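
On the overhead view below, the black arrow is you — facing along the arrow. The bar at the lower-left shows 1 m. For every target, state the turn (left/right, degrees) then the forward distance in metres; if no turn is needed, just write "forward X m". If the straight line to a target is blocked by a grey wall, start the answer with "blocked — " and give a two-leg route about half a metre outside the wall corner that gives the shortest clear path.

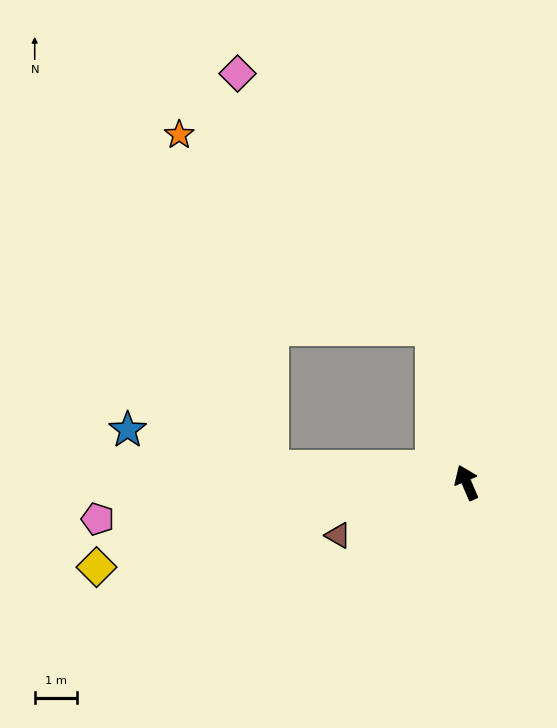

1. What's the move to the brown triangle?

turn left 89°, forward 3.3 m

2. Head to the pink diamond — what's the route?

blocked — turn right 11°, forward 3.7 m, then turn left 25°, forward 7.6 m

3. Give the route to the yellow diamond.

turn left 80°, forward 8.9 m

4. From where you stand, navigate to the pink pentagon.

turn left 73°, forward 8.7 m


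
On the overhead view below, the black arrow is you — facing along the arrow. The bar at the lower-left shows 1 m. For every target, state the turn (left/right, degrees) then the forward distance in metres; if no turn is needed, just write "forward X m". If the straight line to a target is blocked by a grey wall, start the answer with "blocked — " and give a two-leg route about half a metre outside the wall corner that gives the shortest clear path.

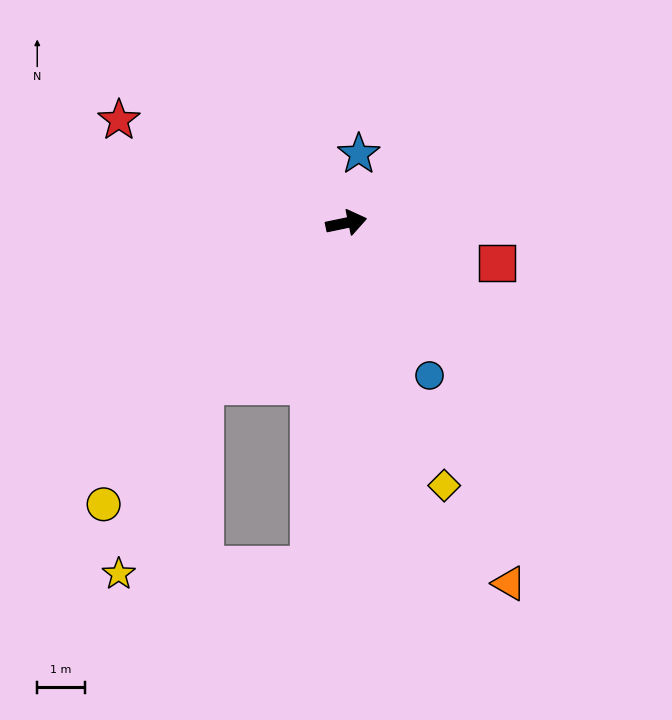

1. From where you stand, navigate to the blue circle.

turn right 73°, forward 3.7 m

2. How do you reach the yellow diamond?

turn right 81°, forward 5.9 m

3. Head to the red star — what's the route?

turn left 144°, forward 5.3 m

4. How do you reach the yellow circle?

turn right 143°, forward 7.9 m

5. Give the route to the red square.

turn right 27°, forward 3.3 m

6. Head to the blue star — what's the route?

turn left 68°, forward 1.5 m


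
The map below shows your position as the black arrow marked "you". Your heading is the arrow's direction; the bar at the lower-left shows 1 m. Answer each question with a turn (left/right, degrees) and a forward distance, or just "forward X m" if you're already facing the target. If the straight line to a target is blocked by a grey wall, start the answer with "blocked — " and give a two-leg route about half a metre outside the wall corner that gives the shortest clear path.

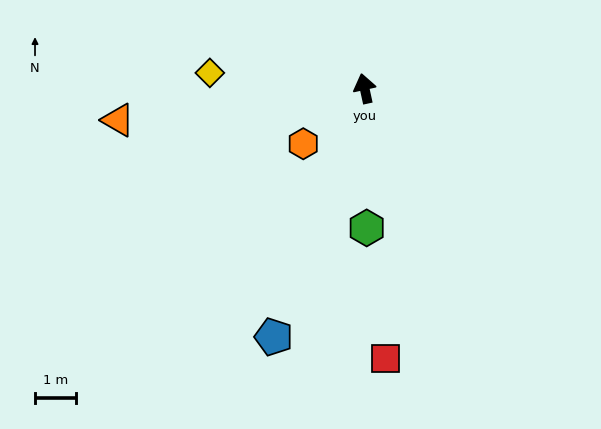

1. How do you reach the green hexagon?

turn left 169°, forward 3.4 m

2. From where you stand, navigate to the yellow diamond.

turn left 72°, forward 3.8 m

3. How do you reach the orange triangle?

turn left 85°, forward 6.1 m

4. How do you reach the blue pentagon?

turn left 148°, forward 6.4 m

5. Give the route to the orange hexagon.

turn left 120°, forward 2.0 m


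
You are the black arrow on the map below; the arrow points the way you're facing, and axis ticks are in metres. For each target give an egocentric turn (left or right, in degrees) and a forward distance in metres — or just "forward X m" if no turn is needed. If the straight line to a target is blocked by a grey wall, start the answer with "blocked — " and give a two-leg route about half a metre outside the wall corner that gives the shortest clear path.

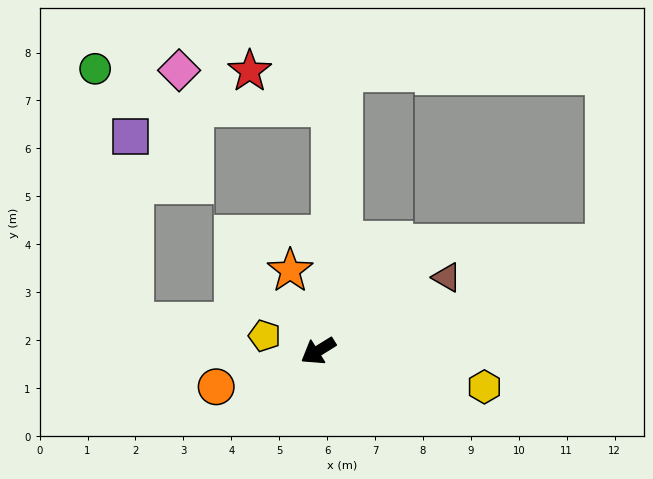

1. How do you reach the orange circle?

turn right 12°, forward 2.3 m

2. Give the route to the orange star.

turn right 103°, forward 1.8 m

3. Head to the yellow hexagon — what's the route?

turn left 136°, forward 3.5 m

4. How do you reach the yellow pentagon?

turn right 48°, forward 1.2 m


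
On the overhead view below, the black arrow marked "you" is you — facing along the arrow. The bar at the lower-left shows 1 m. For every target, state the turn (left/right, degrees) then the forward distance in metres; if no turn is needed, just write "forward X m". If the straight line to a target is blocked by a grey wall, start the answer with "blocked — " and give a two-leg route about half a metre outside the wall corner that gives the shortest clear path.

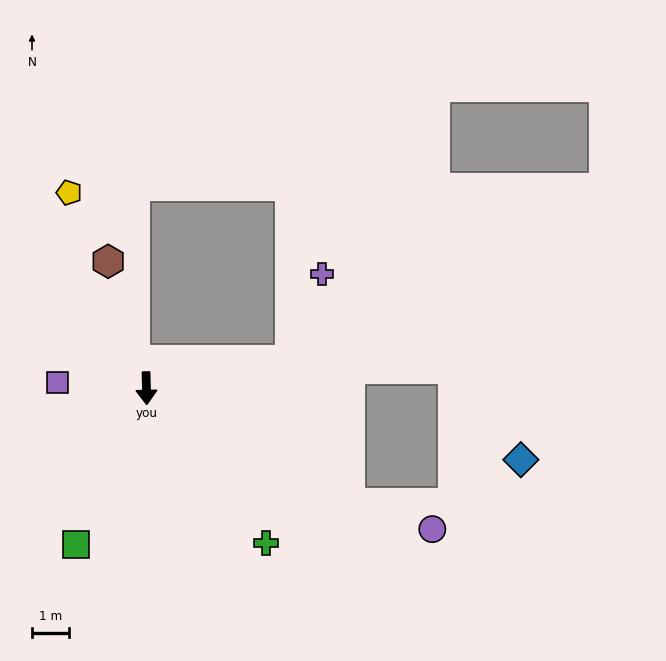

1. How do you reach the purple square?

turn right 95°, forward 2.4 m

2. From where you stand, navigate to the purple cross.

blocked — turn left 99°, forward 4.0 m, then turn left 60°, forward 2.5 m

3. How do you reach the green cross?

turn left 36°, forward 5.2 m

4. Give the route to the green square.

turn right 26°, forward 4.6 m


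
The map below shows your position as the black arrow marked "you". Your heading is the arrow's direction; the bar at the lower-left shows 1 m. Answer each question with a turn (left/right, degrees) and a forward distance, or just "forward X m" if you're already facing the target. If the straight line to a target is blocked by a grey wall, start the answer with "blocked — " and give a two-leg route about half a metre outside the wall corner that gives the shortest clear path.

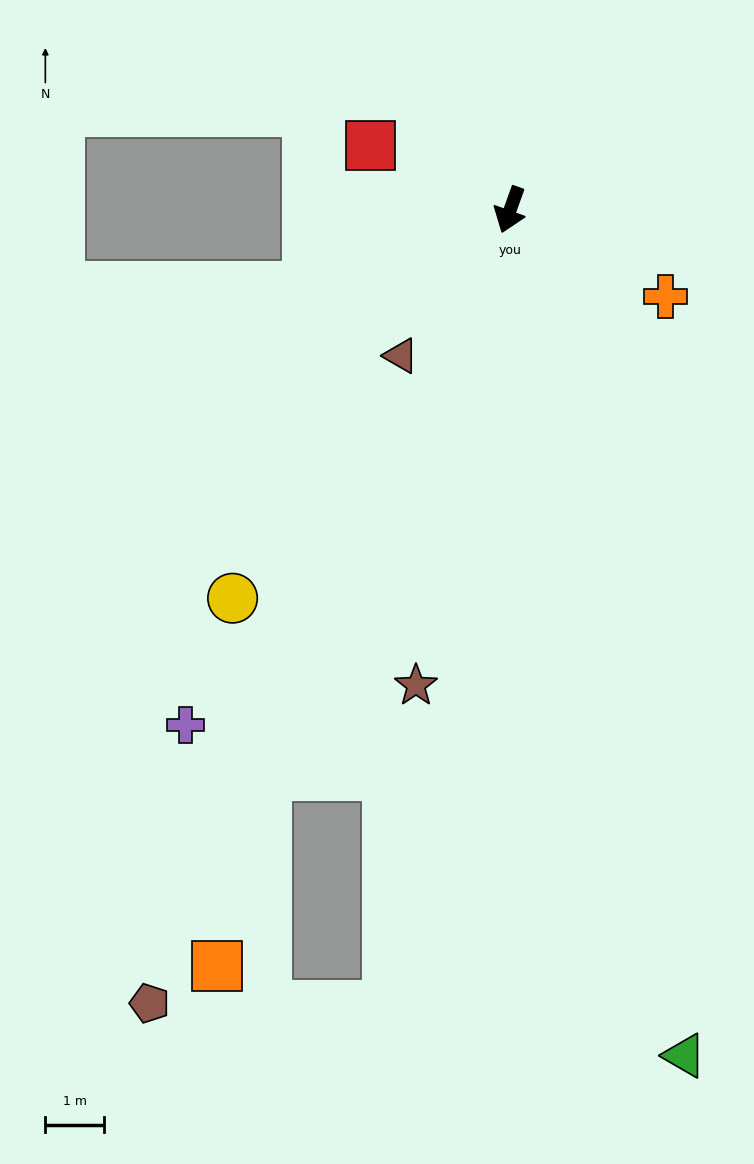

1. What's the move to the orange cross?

turn left 81°, forward 3.0 m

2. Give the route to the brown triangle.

turn right 17°, forward 3.1 m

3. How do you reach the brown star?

turn left 9°, forward 8.2 m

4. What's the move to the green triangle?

turn left 31°, forward 14.7 m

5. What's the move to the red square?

turn right 95°, forward 2.6 m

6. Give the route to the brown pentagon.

turn right 5°, forward 14.8 m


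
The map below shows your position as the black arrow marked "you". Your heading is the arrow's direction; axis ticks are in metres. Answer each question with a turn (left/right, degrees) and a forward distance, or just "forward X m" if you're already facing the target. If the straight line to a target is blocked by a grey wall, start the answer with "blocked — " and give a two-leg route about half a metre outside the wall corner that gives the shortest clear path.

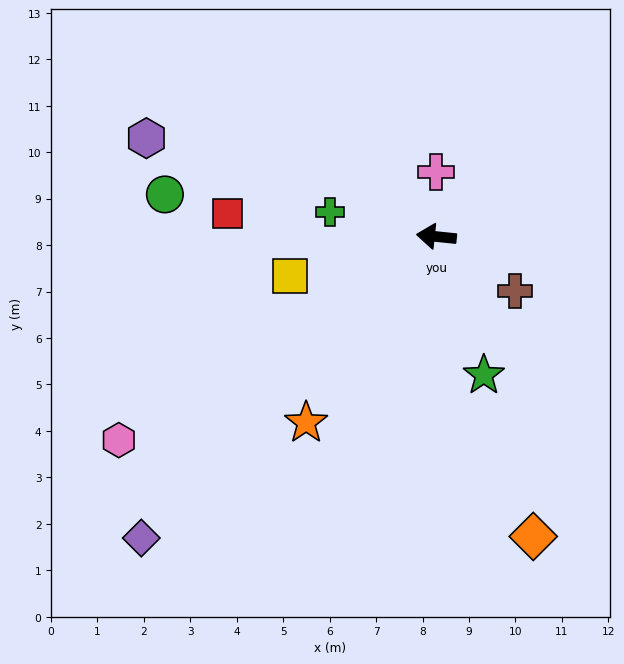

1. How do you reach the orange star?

turn left 61°, forward 4.9 m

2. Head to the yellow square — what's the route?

turn left 21°, forward 3.3 m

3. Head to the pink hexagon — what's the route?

turn left 39°, forward 8.1 m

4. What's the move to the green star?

turn left 115°, forward 3.2 m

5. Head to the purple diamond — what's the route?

turn left 52°, forward 9.1 m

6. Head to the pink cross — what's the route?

turn right 84°, forward 1.4 m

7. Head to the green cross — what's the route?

turn right 7°, forward 2.3 m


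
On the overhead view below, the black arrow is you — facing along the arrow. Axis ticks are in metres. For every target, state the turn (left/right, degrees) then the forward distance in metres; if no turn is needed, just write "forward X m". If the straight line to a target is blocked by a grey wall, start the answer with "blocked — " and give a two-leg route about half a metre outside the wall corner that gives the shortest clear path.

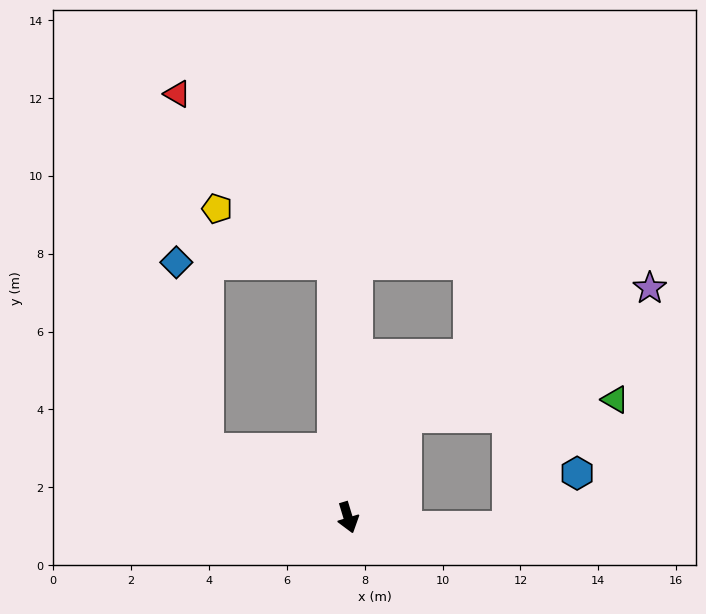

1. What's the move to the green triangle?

blocked — turn left 134°, forward 3.0 m, then turn right 56°, forward 5.4 m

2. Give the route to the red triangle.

blocked — turn left 166°, forward 6.5 m, then turn left 40°, forward 5.9 m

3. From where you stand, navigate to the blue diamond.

blocked — turn right 133°, forward 4.0 m, then turn right 54°, forward 4.9 m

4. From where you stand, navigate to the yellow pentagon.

blocked — turn left 166°, forward 6.5 m, then turn left 62°, forward 3.3 m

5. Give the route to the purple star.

blocked — turn left 134°, forward 3.0 m, then turn right 33°, forward 7.1 m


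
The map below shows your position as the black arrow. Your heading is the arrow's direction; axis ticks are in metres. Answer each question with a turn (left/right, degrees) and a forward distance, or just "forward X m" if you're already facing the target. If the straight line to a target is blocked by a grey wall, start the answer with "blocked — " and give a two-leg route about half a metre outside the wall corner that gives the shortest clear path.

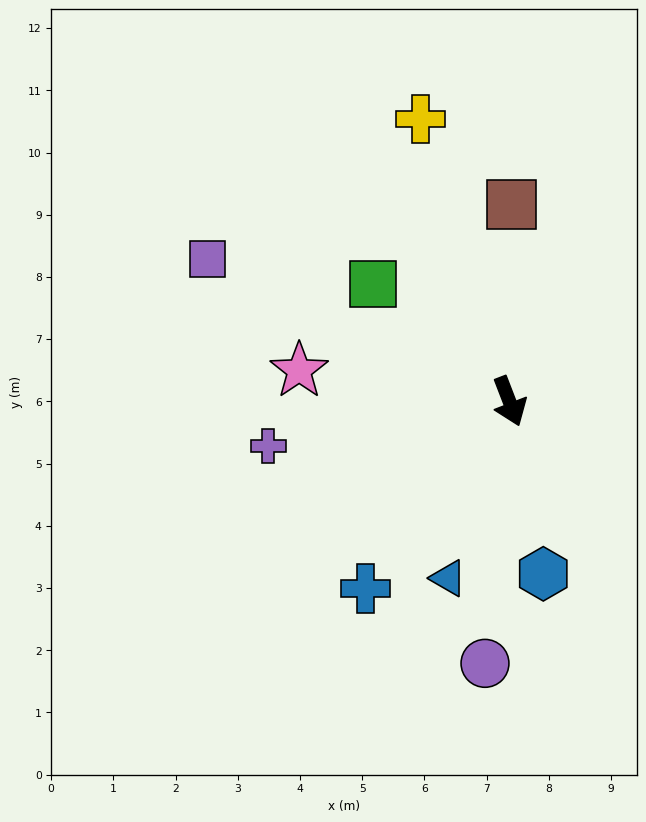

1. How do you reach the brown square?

turn left 158°, forward 3.2 m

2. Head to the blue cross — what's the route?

turn right 59°, forward 3.8 m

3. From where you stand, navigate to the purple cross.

turn right 101°, forward 3.9 m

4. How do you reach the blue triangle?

turn right 40°, forward 3.0 m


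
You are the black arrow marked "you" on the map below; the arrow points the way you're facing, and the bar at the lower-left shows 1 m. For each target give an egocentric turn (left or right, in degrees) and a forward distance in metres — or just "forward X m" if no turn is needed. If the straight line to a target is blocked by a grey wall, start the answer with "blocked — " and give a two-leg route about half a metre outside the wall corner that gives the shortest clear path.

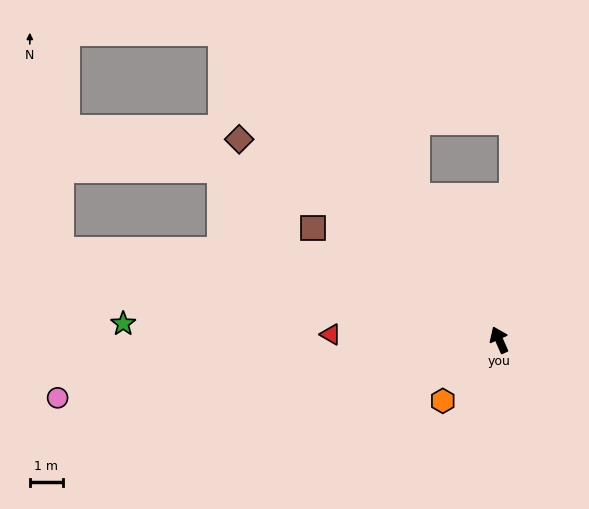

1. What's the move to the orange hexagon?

turn left 113°, forward 2.5 m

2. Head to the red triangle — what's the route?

turn left 64°, forward 5.1 m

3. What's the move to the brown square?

turn left 35°, forward 6.6 m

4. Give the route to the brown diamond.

turn left 28°, forward 10.0 m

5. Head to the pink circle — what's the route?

turn left 74°, forward 13.5 m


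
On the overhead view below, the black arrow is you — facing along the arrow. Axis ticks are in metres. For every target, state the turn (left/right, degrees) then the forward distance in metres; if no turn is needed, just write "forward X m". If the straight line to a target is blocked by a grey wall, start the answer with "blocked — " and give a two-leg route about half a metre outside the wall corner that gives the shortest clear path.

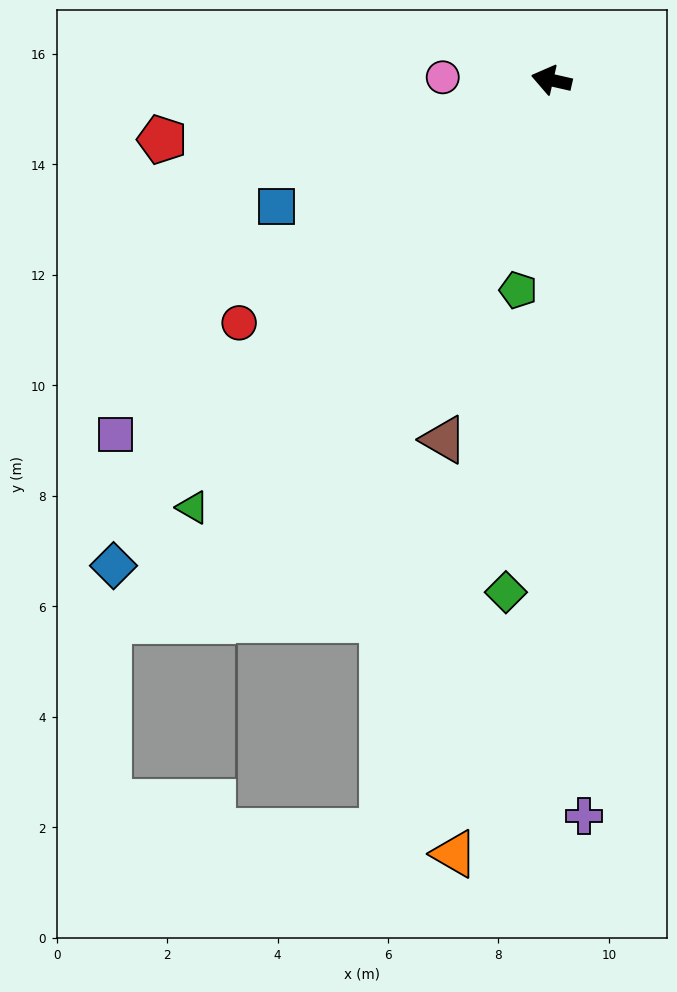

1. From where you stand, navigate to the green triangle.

turn left 63°, forward 10.1 m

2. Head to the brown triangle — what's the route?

turn left 86°, forward 6.8 m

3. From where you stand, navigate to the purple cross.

turn left 105°, forward 13.3 m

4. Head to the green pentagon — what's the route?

turn left 94°, forward 3.9 m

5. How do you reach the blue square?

turn left 38°, forward 5.5 m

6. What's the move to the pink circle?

turn left 11°, forward 2.0 m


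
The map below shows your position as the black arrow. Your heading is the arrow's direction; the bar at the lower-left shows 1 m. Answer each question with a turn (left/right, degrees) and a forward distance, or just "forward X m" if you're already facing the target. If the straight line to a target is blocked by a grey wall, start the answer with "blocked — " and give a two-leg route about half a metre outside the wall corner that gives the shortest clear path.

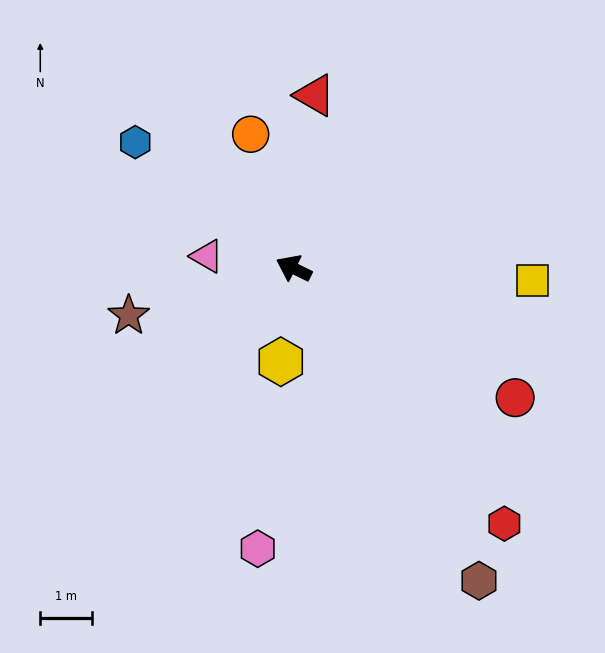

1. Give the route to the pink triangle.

turn left 18°, forward 1.7 m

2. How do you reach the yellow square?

turn right 157°, forward 4.6 m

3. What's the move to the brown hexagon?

turn left 147°, forward 7.0 m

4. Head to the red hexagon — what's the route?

turn left 156°, forward 6.4 m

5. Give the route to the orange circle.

turn right 46°, forward 2.7 m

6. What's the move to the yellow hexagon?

turn left 108°, forward 1.8 m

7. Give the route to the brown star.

turn left 42°, forward 3.3 m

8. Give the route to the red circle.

turn left 176°, forward 5.0 m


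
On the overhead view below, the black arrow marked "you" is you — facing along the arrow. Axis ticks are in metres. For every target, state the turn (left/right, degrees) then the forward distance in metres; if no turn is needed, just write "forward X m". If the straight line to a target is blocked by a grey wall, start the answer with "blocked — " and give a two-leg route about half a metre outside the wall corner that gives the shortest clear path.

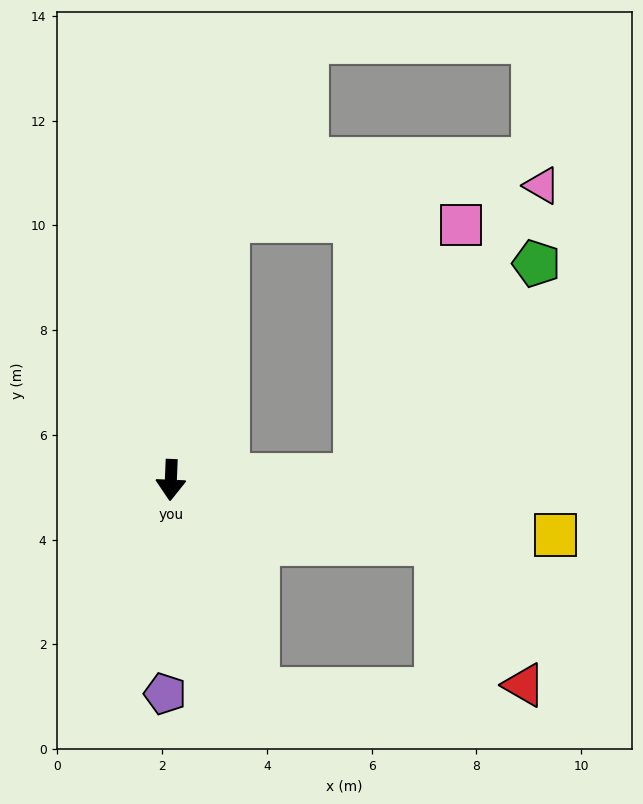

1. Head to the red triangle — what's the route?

blocked — turn left 79°, forward 5.2 m, then turn right 45°, forward 3.2 m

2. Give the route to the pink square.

blocked — turn left 94°, forward 3.5 m, then turn left 66°, forward 5.2 m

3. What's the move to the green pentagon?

blocked — turn left 94°, forward 3.5 m, then turn left 48°, forward 5.3 m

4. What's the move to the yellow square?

turn left 84°, forward 7.4 m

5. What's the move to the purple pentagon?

forward 4.1 m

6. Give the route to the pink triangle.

blocked — turn left 94°, forward 3.5 m, then turn left 56°, forward 6.6 m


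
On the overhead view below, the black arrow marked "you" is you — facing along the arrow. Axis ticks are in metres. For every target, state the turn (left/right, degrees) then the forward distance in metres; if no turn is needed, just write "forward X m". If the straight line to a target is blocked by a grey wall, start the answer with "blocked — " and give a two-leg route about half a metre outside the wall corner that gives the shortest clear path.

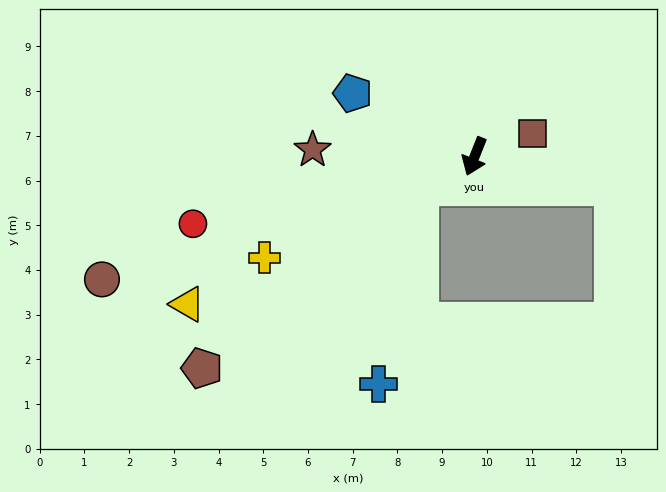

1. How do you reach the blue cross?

blocked — turn right 40°, forward 1.4 m, then turn left 50°, forward 4.5 m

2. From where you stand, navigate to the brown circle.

turn right 50°, forward 8.8 m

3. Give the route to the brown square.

turn left 133°, forward 1.4 m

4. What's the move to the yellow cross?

turn right 43°, forward 5.2 m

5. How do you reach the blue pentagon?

turn right 96°, forward 3.1 m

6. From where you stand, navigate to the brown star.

turn right 71°, forward 3.6 m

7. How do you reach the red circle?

turn right 55°, forward 6.5 m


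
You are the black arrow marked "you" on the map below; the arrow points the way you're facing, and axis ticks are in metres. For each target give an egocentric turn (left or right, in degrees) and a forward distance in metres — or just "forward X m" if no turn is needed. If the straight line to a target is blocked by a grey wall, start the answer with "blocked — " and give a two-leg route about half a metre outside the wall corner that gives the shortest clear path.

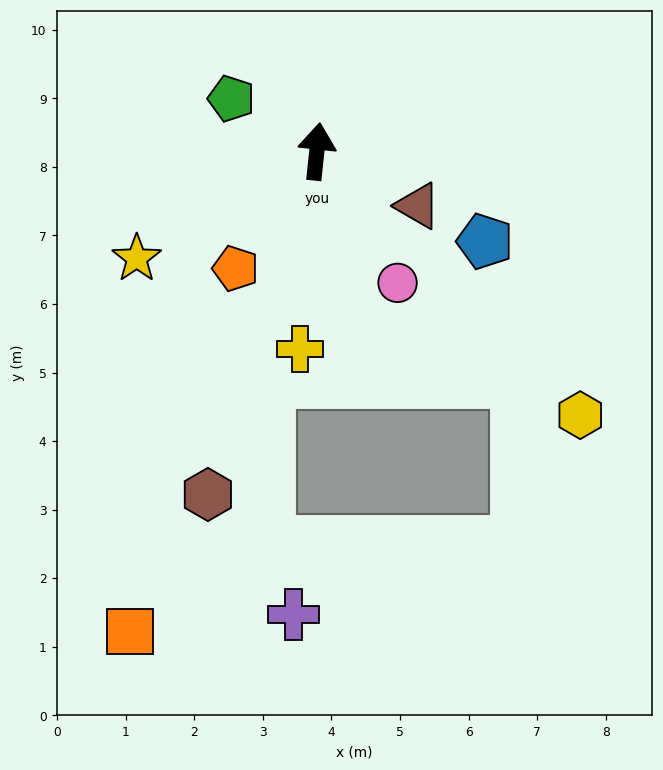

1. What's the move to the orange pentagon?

turn left 151°, forward 2.1 m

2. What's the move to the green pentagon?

turn left 64°, forward 1.5 m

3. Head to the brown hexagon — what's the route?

turn left 168°, forward 5.3 m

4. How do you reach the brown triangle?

turn right 112°, forward 1.7 m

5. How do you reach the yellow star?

turn left 127°, forward 3.1 m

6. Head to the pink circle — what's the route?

turn right 142°, forward 2.3 m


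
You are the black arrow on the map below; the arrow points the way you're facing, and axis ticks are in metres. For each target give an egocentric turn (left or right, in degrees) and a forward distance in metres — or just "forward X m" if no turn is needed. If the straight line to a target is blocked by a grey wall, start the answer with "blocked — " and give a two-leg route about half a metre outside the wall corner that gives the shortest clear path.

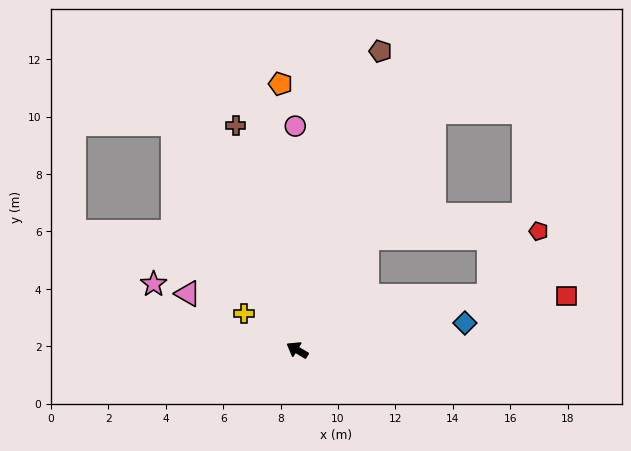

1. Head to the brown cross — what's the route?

turn right 44°, forward 8.1 m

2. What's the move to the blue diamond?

turn right 140°, forward 5.9 m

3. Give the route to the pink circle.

turn right 59°, forward 7.8 m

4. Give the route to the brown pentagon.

turn right 75°, forward 10.8 m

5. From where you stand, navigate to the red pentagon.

blocked — turn right 133°, forward 6.9 m, then turn left 37°, forward 2.9 m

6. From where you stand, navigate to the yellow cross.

turn right 4°, forward 2.2 m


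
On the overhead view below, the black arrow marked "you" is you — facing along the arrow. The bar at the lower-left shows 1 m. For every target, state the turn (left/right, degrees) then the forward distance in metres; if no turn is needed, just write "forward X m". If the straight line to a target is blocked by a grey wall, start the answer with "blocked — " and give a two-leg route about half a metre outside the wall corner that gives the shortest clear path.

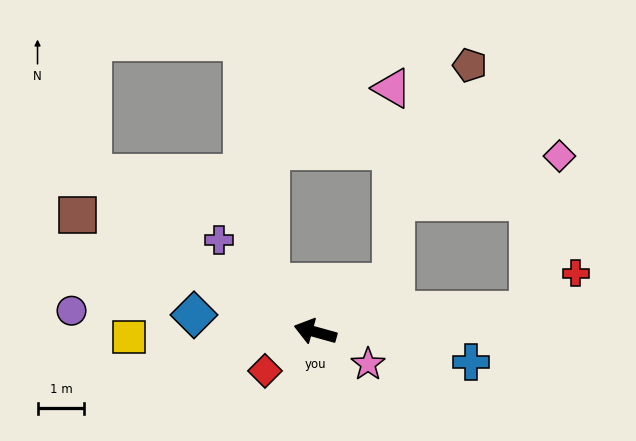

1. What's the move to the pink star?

turn left 164°, forward 1.3 m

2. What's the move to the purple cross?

turn right 28°, forward 2.8 m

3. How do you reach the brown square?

turn right 11°, forward 5.7 m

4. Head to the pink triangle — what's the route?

blocked — turn right 132°, forward 1.9 m, then turn left 58°, forward 4.1 m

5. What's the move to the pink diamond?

blocked — turn right 159°, forward 4.6 m, then turn left 73°, forward 3.4 m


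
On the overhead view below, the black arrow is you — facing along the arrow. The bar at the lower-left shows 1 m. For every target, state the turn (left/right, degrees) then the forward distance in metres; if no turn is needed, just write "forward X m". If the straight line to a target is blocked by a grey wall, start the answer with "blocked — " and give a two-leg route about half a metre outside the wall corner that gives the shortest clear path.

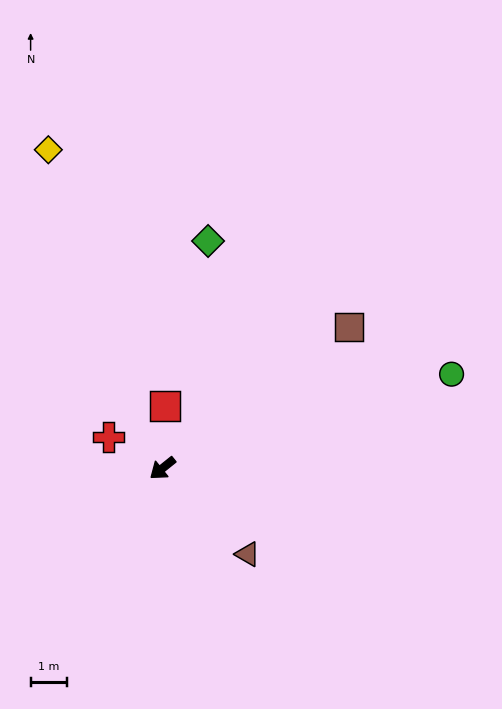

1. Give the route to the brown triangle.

turn left 96°, forward 3.3 m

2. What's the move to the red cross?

turn right 69°, forward 1.7 m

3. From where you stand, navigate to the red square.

turn right 131°, forward 1.7 m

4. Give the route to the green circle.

turn left 159°, forward 8.4 m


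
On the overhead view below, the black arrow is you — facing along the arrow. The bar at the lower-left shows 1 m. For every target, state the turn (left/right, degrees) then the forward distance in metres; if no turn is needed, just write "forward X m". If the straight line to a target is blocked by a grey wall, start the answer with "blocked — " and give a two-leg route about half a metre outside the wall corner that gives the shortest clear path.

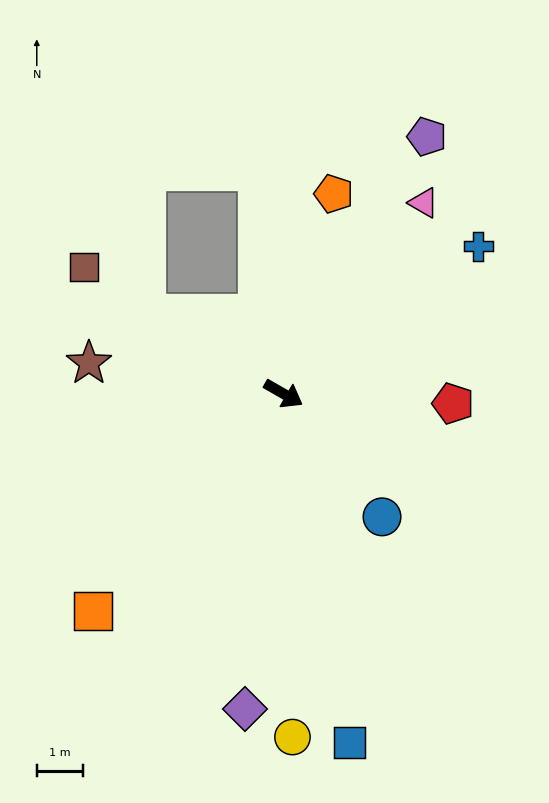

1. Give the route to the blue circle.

turn right 21°, forward 3.4 m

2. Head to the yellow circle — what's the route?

turn right 59°, forward 7.4 m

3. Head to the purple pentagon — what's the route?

turn left 91°, forward 6.4 m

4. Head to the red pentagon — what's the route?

turn left 27°, forward 3.7 m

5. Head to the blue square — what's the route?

turn right 49°, forward 7.7 m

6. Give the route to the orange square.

turn right 101°, forward 6.2 m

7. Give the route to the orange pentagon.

turn left 106°, forward 4.4 m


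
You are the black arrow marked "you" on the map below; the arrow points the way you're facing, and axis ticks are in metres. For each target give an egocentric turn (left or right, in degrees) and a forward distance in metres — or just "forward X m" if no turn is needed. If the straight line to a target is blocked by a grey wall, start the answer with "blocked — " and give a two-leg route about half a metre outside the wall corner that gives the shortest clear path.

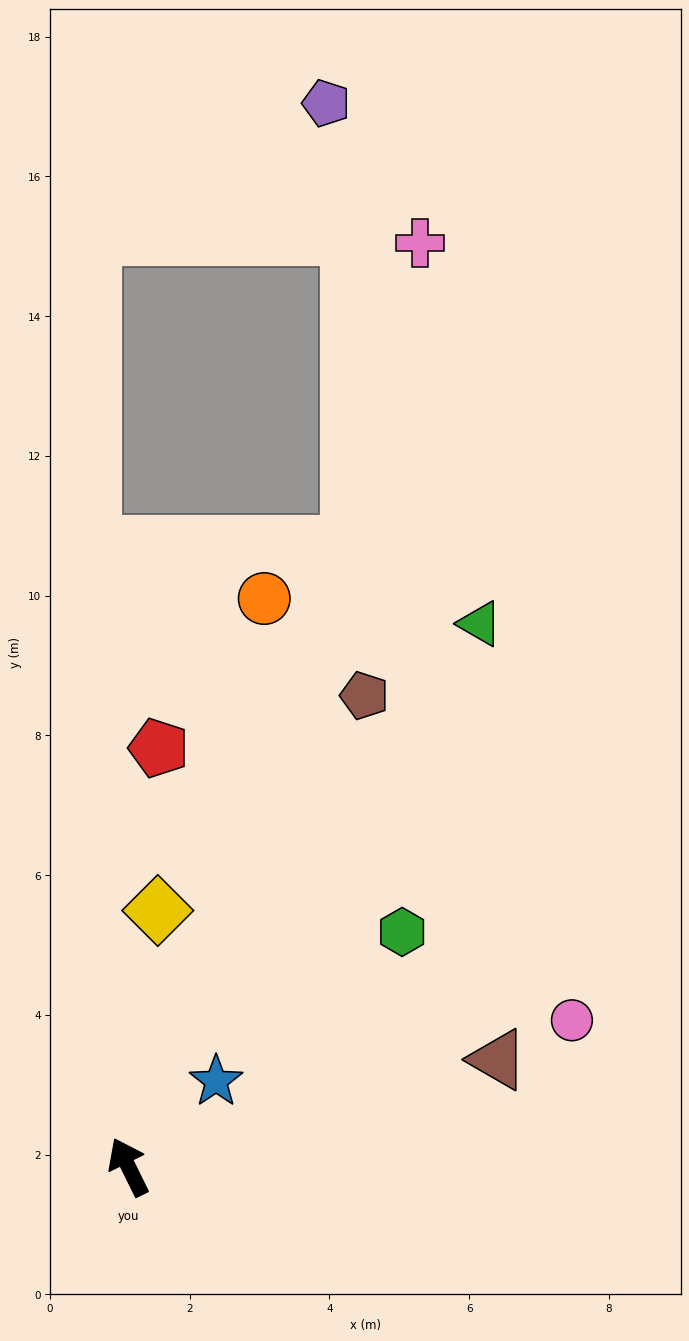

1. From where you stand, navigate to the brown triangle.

turn right 100°, forward 5.5 m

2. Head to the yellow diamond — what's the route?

turn right 33°, forward 3.7 m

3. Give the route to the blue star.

turn right 72°, forward 1.8 m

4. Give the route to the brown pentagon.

turn right 53°, forward 7.5 m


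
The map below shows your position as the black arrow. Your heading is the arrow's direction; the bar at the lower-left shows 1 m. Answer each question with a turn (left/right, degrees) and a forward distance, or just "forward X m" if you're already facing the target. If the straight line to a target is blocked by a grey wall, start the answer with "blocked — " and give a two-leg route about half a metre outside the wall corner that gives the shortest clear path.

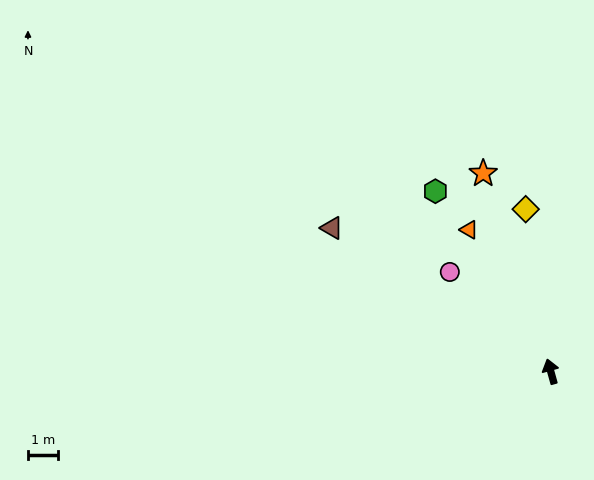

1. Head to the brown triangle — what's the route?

turn left 41°, forward 8.8 m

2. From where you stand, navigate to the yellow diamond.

turn right 7°, forward 5.5 m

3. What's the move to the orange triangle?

turn left 14°, forward 5.5 m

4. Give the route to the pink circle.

turn left 30°, forward 4.7 m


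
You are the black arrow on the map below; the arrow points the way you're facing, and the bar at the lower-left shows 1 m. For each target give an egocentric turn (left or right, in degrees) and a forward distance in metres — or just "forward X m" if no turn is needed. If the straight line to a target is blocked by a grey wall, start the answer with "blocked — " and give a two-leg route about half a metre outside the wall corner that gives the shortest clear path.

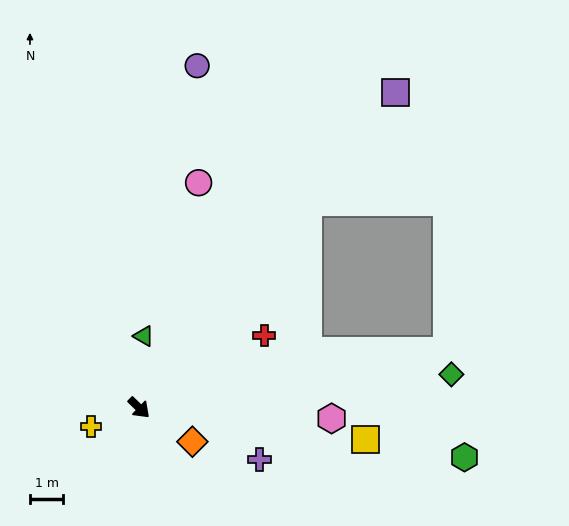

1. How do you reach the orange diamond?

turn left 12°, forward 1.9 m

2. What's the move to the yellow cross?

turn right 115°, forward 1.6 m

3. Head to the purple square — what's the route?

turn left 95°, forward 12.2 m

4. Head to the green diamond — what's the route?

turn left 50°, forward 9.5 m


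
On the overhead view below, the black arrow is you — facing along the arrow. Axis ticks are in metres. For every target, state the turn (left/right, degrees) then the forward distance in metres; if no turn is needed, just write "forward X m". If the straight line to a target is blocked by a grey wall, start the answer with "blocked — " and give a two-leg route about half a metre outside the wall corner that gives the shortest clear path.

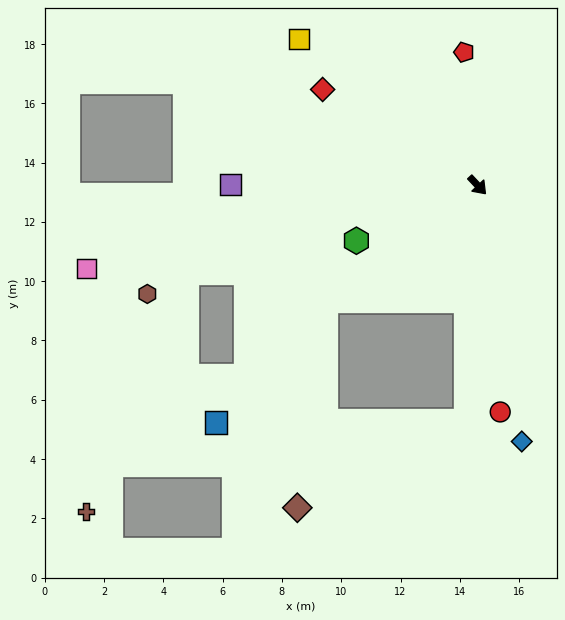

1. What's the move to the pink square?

turn right 121°, forward 13.5 m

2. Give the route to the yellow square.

turn right 172°, forward 7.8 m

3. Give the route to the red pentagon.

turn left 143°, forward 4.5 m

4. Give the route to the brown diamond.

blocked — turn right 96°, forward 6.4 m, then turn left 45°, forward 7.0 m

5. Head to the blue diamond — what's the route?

turn right 33°, forward 8.8 m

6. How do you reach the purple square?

turn right 133°, forward 8.3 m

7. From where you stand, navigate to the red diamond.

turn right 165°, forward 6.1 m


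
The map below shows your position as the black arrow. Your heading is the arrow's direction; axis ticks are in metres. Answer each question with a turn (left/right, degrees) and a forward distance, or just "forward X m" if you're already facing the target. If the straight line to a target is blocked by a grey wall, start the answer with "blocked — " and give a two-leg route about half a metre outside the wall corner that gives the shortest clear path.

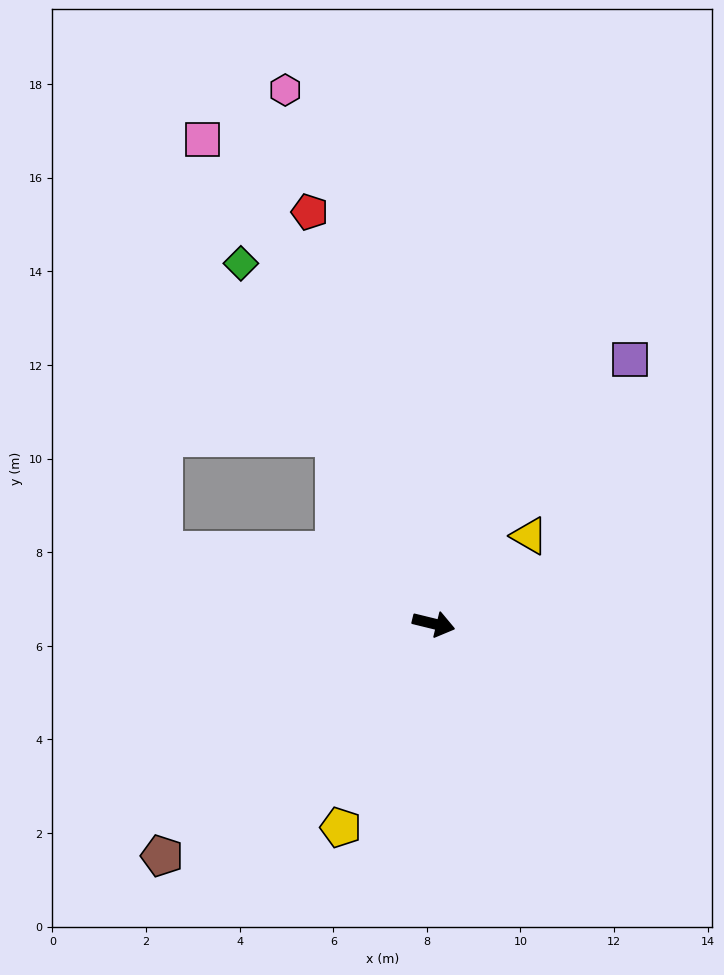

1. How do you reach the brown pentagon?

turn right 126°, forward 7.6 m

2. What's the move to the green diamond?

turn left 132°, forward 8.7 m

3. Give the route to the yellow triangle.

turn left 56°, forward 2.8 m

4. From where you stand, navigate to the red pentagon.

turn left 121°, forward 9.2 m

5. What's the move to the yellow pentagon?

turn right 101°, forward 4.8 m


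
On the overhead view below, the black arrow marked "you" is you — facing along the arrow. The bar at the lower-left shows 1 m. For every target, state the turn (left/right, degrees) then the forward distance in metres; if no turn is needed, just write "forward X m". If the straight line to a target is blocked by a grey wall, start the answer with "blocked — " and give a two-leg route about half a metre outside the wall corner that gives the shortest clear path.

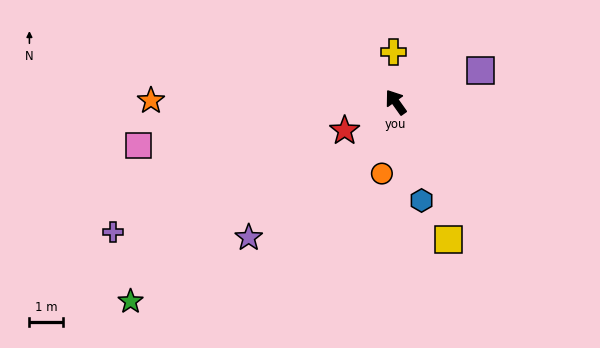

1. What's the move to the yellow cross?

turn right 33°, forward 1.5 m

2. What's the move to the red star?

turn left 84°, forward 1.7 m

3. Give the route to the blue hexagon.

turn left 159°, forward 3.0 m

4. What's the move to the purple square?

turn right 105°, forward 2.7 m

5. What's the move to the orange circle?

turn left 134°, forward 2.2 m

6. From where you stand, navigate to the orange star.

turn left 54°, forward 7.3 m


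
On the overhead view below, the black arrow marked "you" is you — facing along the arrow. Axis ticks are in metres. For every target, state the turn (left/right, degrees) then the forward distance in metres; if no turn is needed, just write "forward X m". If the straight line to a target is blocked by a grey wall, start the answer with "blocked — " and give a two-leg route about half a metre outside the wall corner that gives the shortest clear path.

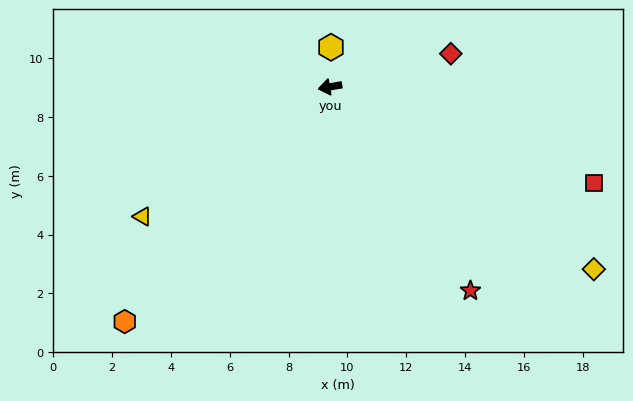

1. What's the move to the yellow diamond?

turn left 136°, forward 10.9 m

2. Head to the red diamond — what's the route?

turn right 174°, forward 4.3 m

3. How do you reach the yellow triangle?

turn left 25°, forward 7.8 m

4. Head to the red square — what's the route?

turn left 150°, forward 9.6 m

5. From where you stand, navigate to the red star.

turn left 115°, forward 8.4 m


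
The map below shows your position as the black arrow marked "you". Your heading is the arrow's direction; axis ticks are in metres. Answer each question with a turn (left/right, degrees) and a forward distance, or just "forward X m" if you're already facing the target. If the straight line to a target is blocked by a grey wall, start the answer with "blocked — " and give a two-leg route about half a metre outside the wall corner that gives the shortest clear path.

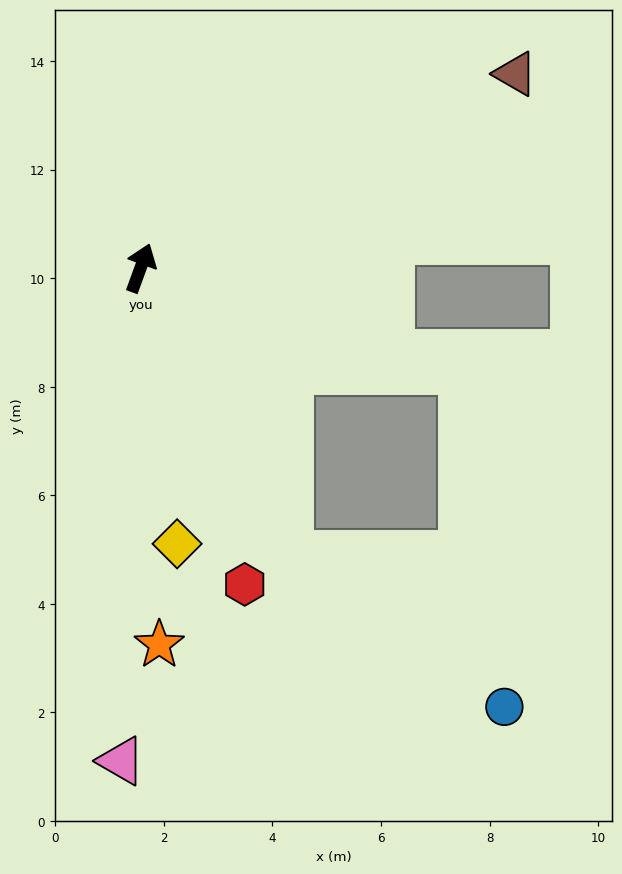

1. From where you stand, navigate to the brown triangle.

turn right 43°, forward 7.8 m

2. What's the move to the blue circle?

blocked — turn right 132°, forward 5.9 m, then turn left 26°, forward 4.8 m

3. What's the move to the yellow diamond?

turn right 152°, forward 5.1 m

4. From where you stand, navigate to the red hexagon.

turn right 142°, forward 6.1 m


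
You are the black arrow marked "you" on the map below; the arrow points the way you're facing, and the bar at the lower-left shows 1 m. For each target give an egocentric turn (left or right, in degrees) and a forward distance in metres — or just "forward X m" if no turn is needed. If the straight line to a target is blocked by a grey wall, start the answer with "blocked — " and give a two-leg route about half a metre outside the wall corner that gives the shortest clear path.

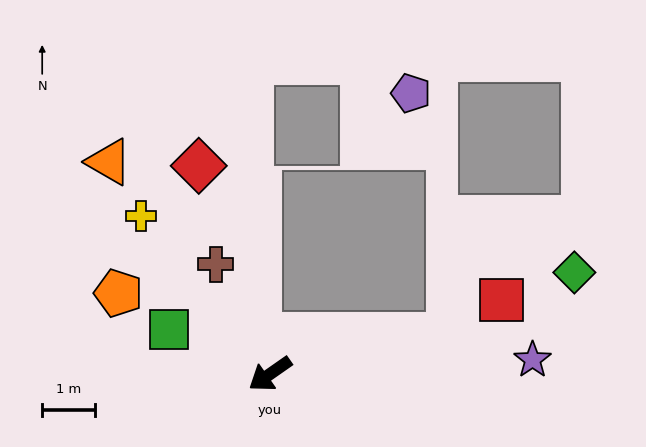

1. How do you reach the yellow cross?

turn right 86°, forward 3.8 m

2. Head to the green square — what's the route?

turn right 59°, forward 2.1 m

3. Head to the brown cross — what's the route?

turn right 99°, forward 2.3 m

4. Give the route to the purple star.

turn left 148°, forward 5.0 m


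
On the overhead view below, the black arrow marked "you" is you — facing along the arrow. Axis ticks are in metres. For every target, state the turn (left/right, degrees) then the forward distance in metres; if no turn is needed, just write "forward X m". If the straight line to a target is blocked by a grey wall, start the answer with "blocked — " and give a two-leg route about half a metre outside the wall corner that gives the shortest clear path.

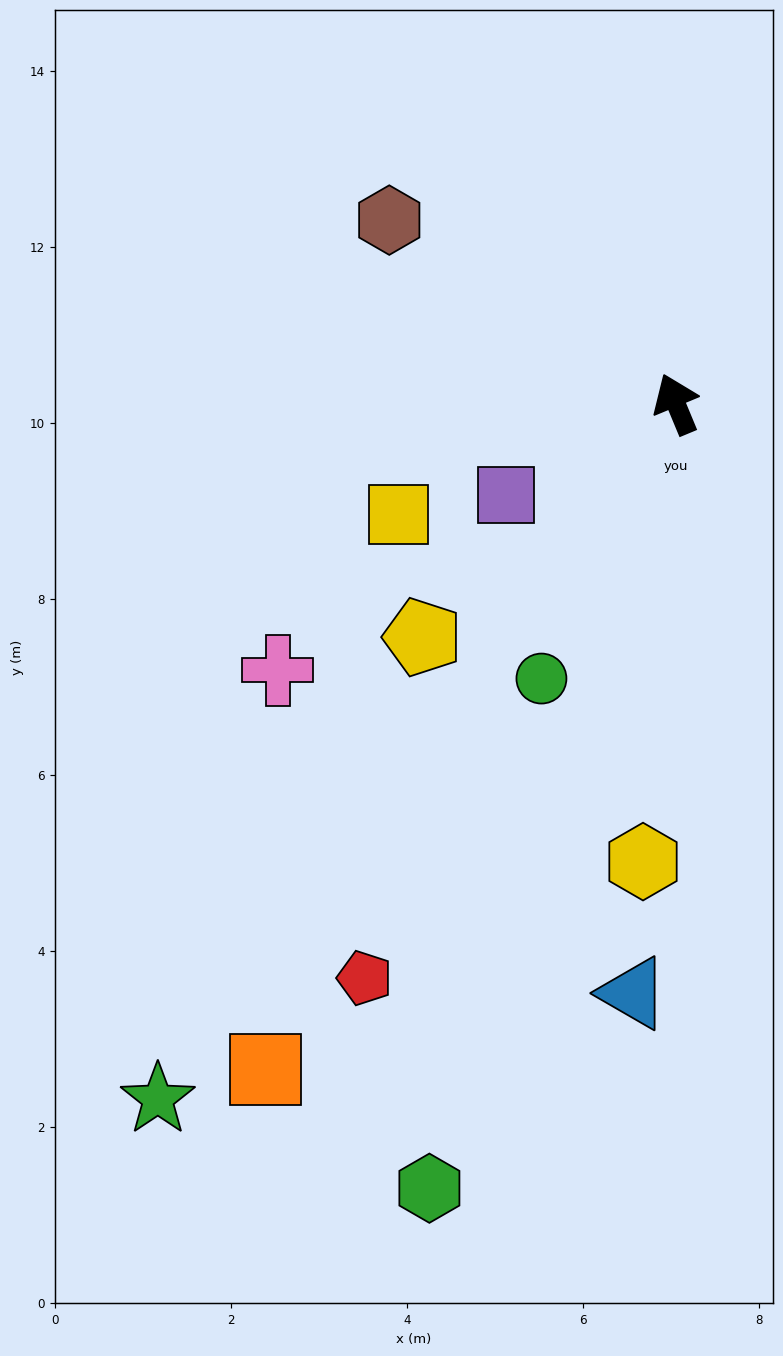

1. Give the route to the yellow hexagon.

turn left 153°, forward 5.2 m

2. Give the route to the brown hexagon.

turn left 35°, forward 3.9 m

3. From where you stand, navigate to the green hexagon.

turn left 140°, forward 9.3 m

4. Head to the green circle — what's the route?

turn left 131°, forward 3.5 m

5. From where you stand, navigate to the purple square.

turn left 96°, forward 2.2 m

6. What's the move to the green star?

turn left 121°, forward 9.9 m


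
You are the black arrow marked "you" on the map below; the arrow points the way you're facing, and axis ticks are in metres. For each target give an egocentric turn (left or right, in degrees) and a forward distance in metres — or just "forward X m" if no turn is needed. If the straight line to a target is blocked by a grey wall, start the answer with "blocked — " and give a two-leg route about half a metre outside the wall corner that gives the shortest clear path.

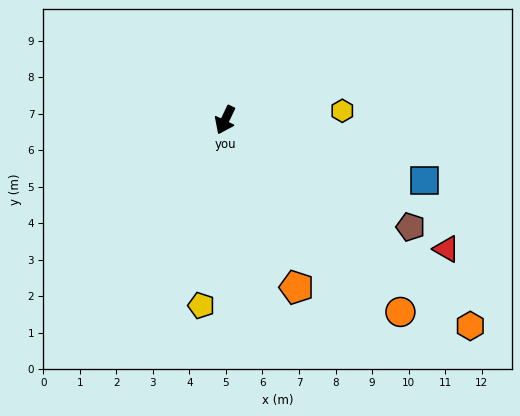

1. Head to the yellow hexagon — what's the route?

turn left 120°, forward 3.2 m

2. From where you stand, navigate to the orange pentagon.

turn left 49°, forward 5.0 m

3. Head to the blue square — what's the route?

turn left 99°, forward 5.7 m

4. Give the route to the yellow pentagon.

turn left 18°, forward 5.1 m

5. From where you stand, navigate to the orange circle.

turn left 68°, forward 7.1 m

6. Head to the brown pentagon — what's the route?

turn left 86°, forward 5.9 m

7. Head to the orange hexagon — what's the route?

turn left 75°, forward 8.8 m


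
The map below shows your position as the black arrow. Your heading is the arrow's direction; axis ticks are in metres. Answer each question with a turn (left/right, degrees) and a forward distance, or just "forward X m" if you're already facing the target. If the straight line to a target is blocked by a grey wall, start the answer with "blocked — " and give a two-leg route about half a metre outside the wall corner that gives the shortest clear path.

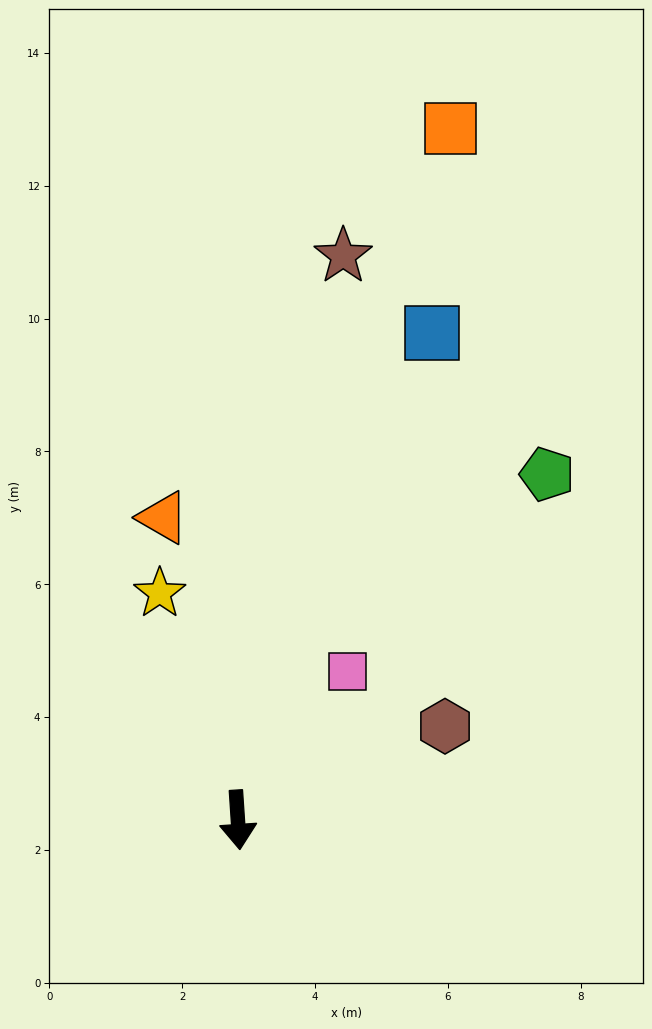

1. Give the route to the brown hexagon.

turn left 111°, forward 3.4 m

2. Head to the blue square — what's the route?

turn left 154°, forward 7.9 m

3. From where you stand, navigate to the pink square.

turn left 140°, forward 2.8 m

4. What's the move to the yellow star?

turn right 165°, forward 3.6 m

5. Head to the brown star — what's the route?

turn left 166°, forward 8.6 m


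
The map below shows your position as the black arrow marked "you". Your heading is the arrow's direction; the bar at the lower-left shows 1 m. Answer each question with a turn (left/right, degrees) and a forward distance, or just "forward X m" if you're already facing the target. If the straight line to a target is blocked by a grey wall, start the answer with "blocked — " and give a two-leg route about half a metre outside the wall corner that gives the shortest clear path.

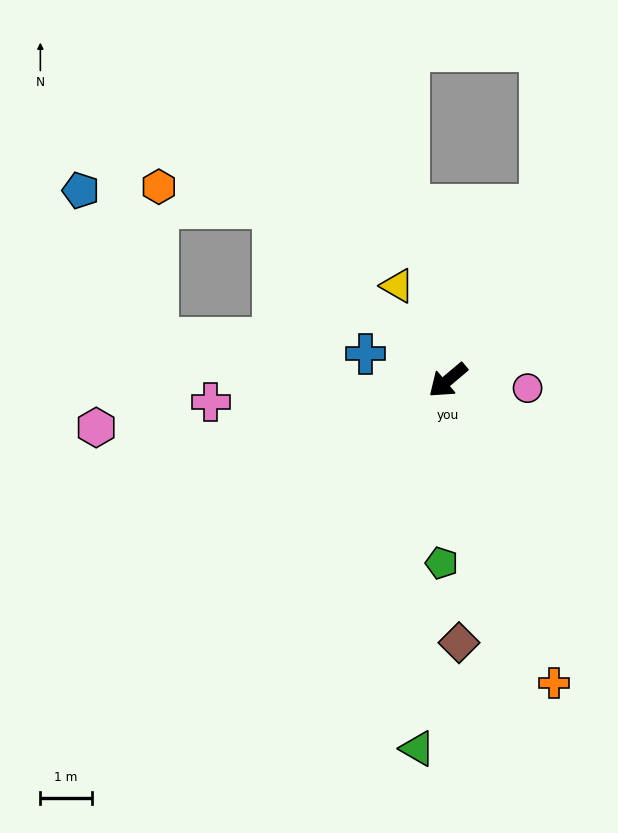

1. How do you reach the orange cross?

turn left 69°, forward 6.3 m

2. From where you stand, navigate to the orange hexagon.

blocked — turn right 85°, forward 4.8 m, then turn left 35°, forward 2.3 m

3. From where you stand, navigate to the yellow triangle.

turn right 102°, forward 2.1 m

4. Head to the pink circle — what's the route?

turn left 134°, forward 1.6 m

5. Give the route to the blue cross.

turn right 58°, forward 1.7 m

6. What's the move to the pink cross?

turn right 35°, forward 4.7 m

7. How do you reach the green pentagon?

turn left 48°, forward 3.6 m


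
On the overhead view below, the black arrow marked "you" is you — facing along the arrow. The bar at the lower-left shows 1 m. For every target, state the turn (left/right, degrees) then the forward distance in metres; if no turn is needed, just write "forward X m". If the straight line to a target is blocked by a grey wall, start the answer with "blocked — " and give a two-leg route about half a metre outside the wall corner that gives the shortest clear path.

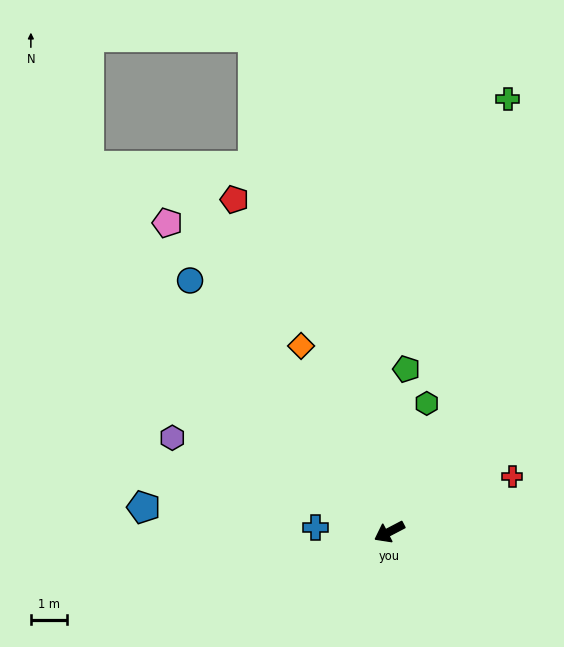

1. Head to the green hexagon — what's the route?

turn right 134°, forward 3.7 m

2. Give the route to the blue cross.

turn right 31°, forward 2.0 m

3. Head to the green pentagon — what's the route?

turn right 124°, forward 4.5 m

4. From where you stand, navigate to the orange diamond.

turn right 92°, forward 5.7 m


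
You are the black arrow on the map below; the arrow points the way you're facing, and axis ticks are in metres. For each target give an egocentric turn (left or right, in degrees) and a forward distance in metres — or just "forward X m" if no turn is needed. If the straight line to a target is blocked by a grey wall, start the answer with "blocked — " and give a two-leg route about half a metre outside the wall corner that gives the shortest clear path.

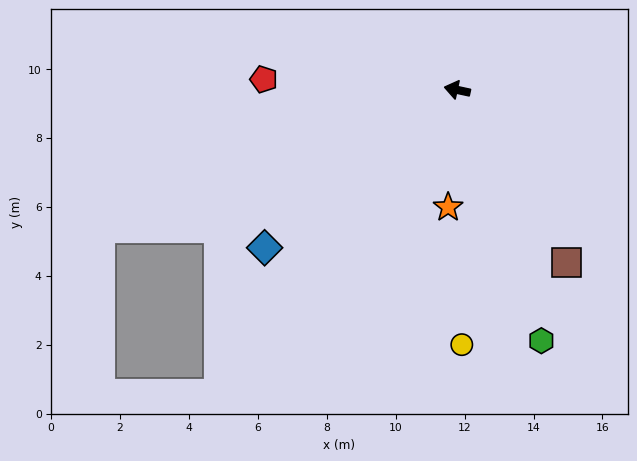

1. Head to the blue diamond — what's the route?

turn left 52°, forward 7.2 m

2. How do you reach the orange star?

turn left 98°, forward 3.4 m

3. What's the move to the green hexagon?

turn left 121°, forward 7.7 m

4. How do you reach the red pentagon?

turn left 9°, forward 5.6 m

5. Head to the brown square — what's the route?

turn left 134°, forward 5.9 m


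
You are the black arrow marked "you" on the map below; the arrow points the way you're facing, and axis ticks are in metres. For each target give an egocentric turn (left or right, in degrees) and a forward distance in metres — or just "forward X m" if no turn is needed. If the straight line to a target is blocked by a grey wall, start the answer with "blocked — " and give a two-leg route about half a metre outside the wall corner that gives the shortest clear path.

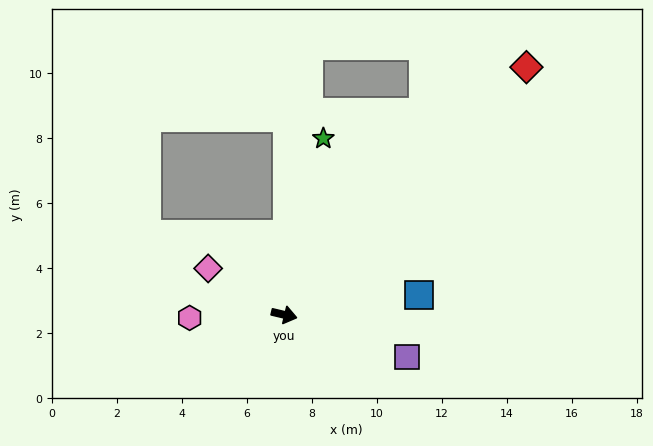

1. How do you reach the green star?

turn left 91°, forward 5.6 m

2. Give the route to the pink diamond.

turn left 162°, forward 2.7 m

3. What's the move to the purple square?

turn right 6°, forward 4.0 m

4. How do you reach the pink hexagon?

turn right 165°, forward 2.9 m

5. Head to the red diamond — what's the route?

turn left 59°, forward 10.7 m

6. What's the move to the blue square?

turn left 22°, forward 4.2 m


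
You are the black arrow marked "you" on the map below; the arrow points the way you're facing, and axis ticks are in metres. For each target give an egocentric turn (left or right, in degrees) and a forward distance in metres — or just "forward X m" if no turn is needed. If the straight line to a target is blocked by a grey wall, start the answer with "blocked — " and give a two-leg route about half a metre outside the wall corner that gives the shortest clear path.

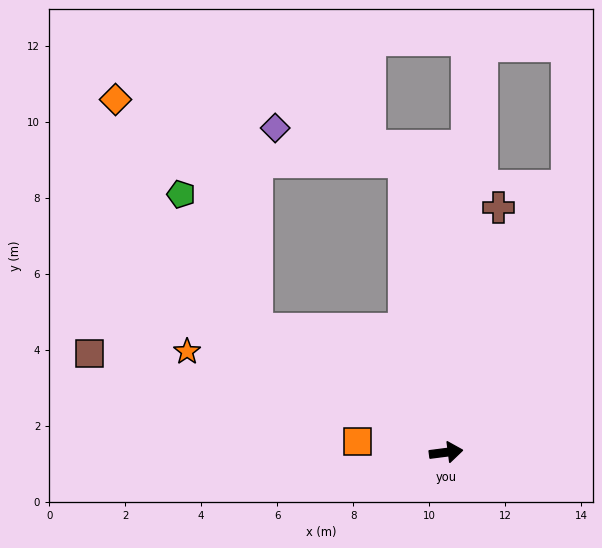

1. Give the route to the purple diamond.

blocked — turn left 91°, forward 7.7 m, then turn left 67°, forward 3.5 m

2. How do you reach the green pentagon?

blocked — turn left 140°, forward 6.0 m, then turn right 28°, forward 4.1 m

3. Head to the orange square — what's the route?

turn left 166°, forward 2.4 m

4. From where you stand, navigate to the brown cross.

turn left 71°, forward 6.6 m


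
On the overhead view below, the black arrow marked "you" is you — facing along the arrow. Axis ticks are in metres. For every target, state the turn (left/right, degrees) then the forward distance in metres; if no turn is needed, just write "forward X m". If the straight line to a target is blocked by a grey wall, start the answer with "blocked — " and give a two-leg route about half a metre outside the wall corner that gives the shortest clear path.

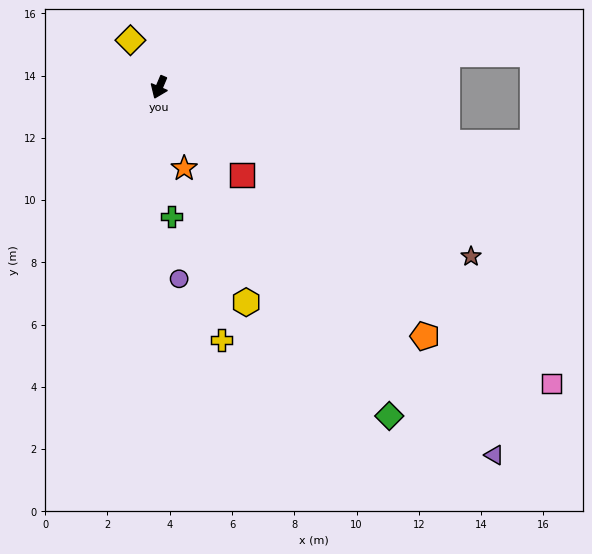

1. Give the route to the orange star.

turn left 40°, forward 2.7 m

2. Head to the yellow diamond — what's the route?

turn right 126°, forward 1.8 m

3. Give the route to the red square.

turn left 66°, forward 3.9 m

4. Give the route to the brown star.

turn left 84°, forward 11.4 m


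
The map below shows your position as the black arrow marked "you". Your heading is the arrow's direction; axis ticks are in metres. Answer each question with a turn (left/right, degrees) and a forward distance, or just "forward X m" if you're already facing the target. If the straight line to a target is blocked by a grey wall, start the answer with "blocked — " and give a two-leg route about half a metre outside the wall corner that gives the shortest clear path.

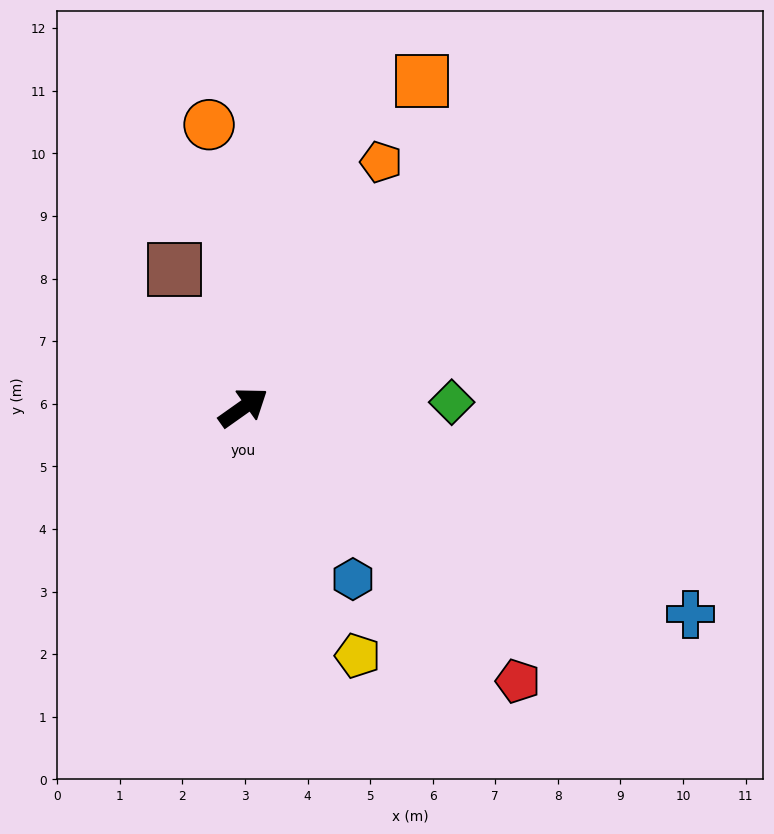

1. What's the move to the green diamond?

turn right 34°, forward 3.3 m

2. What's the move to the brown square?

turn left 81°, forward 2.5 m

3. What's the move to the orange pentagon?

turn left 25°, forward 4.5 m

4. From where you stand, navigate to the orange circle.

turn left 62°, forward 4.6 m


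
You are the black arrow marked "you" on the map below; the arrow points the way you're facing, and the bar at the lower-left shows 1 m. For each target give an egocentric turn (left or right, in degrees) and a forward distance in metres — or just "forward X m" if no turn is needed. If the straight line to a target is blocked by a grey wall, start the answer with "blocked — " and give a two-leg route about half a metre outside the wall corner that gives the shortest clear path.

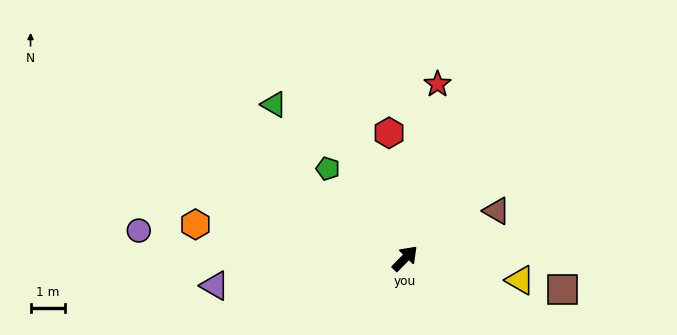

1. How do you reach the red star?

turn left 34°, forward 5.1 m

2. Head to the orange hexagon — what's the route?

turn left 125°, forward 6.1 m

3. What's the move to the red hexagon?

turn left 52°, forward 3.6 m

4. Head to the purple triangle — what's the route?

turn left 143°, forward 5.5 m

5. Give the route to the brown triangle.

turn right 18°, forward 3.0 m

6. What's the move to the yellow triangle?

turn right 56°, forward 3.4 m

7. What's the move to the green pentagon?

turn left 85°, forward 3.4 m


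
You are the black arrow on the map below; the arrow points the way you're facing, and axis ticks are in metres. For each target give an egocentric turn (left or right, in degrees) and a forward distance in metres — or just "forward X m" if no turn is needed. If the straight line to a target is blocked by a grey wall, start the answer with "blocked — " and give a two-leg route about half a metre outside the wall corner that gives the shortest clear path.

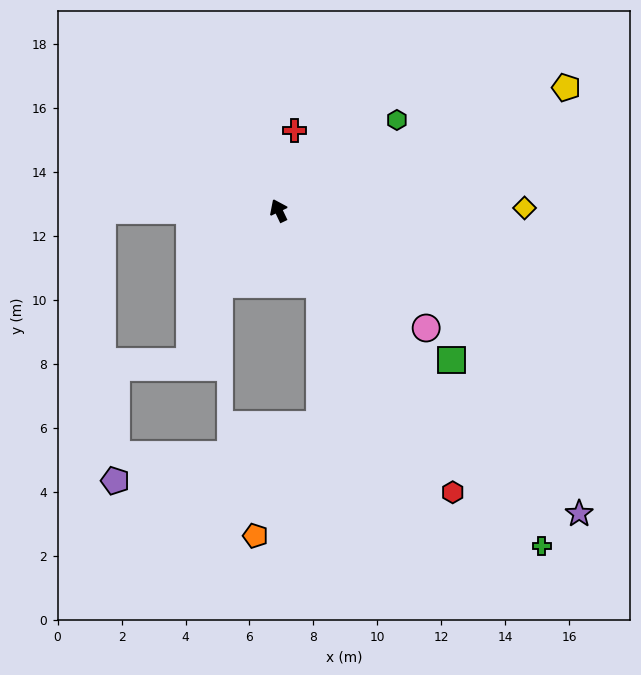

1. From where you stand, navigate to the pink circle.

turn right 154°, forward 5.9 m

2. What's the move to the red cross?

turn right 37°, forward 2.6 m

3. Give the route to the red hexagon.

turn right 174°, forward 10.4 m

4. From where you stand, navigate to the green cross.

turn right 167°, forward 13.3 m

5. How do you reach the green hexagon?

turn right 78°, forward 4.7 m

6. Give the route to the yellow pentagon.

turn right 92°, forward 9.8 m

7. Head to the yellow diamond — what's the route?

turn right 115°, forward 7.7 m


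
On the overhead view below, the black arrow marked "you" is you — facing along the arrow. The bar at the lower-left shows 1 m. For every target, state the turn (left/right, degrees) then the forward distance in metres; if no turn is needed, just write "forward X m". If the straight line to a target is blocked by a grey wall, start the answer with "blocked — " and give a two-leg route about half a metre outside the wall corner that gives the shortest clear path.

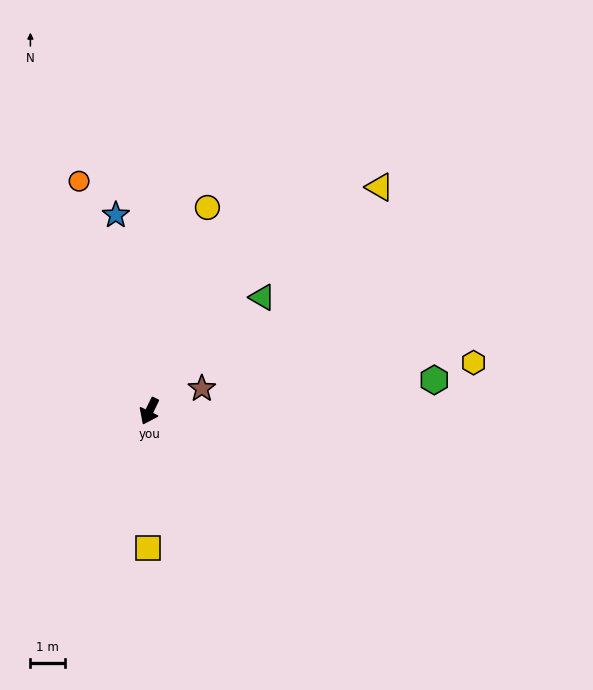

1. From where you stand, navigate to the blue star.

turn right 144°, forward 5.7 m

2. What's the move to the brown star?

turn left 139°, forward 1.6 m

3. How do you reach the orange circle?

turn right 137°, forward 6.9 m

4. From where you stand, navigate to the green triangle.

turn left 161°, forward 4.6 m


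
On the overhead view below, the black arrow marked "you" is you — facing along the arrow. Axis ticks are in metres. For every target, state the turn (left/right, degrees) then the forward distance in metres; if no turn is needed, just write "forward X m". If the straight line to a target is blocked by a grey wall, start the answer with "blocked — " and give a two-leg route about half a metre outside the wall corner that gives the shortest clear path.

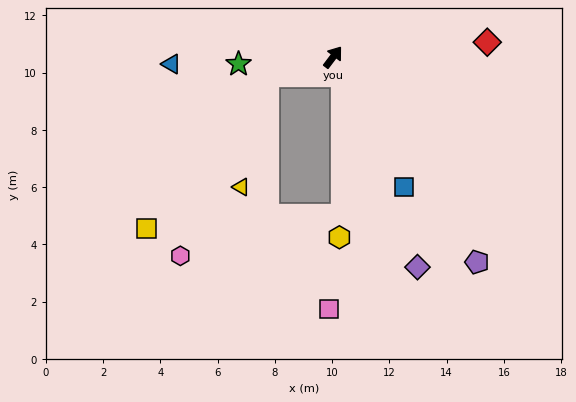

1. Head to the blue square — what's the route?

turn right 114°, forward 5.2 m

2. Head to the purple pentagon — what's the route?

turn right 108°, forward 8.7 m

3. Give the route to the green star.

turn left 131°, forward 3.3 m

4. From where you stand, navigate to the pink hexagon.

blocked — turn left 143°, forward 2.4 m, then turn left 48°, forward 7.0 m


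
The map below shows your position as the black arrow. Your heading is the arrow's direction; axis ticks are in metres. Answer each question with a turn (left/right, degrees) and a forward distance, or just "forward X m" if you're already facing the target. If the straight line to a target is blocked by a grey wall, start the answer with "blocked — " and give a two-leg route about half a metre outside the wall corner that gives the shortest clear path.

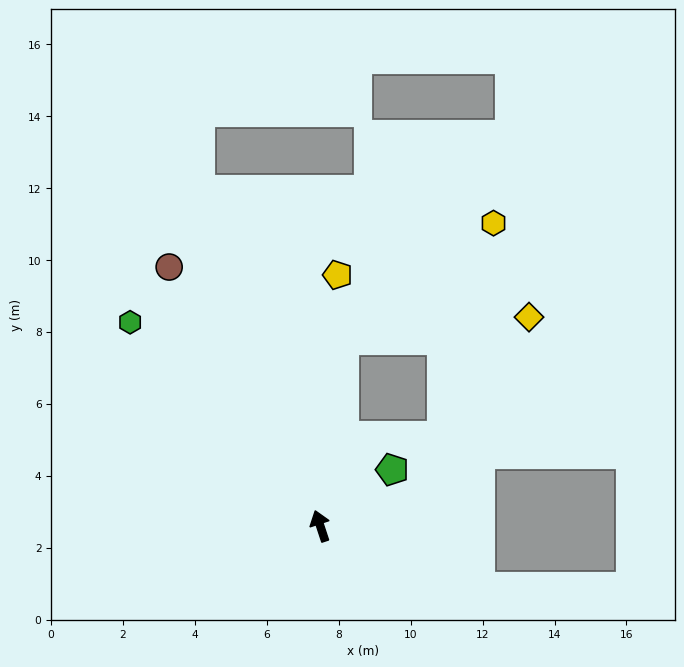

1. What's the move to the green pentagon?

turn right 70°, forward 2.5 m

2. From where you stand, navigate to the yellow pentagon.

turn right 22°, forward 7.0 m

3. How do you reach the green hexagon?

turn left 25°, forward 7.7 m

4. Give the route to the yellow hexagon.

blocked — turn right 25°, forward 5.2 m, then turn right 45°, forward 5.3 m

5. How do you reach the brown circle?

turn left 12°, forward 8.3 m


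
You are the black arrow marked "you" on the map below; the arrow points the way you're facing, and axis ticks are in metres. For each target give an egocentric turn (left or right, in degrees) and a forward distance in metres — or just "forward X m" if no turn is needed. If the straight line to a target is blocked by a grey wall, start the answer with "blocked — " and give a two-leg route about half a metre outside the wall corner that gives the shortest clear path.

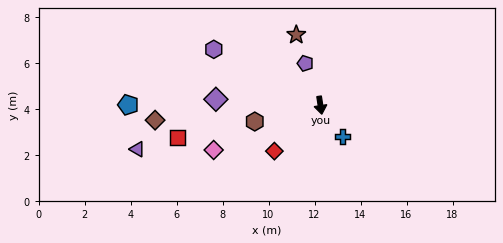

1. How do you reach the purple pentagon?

turn right 169°, forward 1.9 m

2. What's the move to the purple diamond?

turn right 102°, forward 4.6 m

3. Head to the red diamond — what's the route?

turn right 54°, forward 2.8 m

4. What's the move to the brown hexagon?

turn right 85°, forward 2.9 m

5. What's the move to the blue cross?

turn left 26°, forward 1.7 m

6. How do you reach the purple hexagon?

turn right 126°, forward 5.2 m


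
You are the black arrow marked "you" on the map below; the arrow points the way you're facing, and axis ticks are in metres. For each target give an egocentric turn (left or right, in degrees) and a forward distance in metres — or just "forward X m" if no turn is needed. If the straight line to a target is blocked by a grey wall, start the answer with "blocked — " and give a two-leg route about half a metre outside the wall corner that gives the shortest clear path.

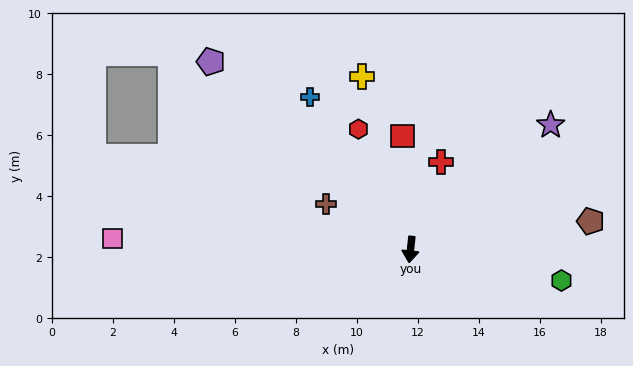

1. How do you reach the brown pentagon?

turn left 105°, forward 6.0 m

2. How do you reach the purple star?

turn left 138°, forward 6.1 m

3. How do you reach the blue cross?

turn right 140°, forward 6.0 m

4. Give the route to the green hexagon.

turn left 85°, forward 5.1 m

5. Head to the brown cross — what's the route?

turn right 112°, forward 3.1 m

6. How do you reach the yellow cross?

turn right 158°, forward 5.9 m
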